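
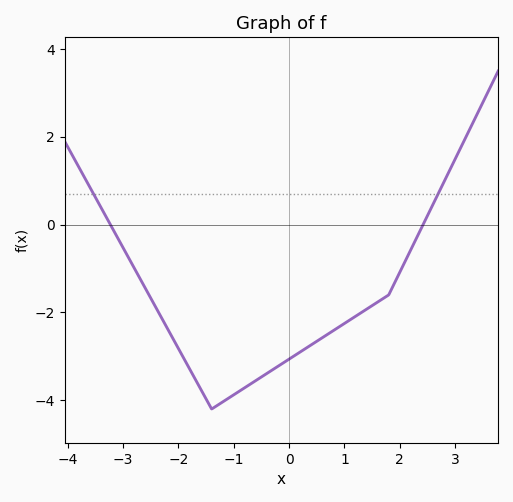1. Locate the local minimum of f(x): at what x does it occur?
-1.4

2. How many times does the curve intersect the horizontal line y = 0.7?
2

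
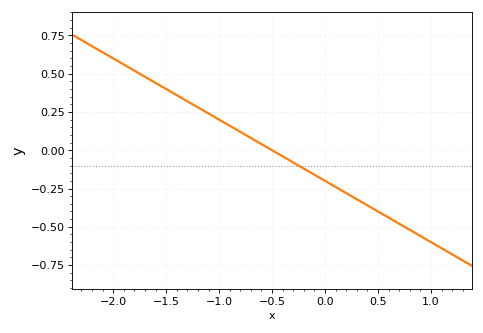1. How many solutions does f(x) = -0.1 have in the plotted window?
1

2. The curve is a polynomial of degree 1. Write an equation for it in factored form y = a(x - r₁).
y = -0.4(x + 0.5)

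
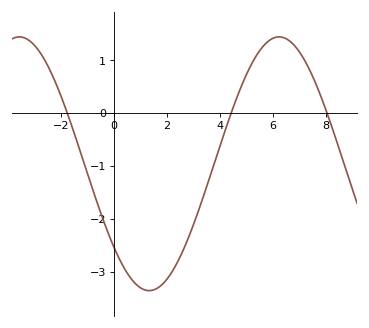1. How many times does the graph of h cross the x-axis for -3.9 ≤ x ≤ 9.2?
3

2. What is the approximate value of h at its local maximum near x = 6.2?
1.4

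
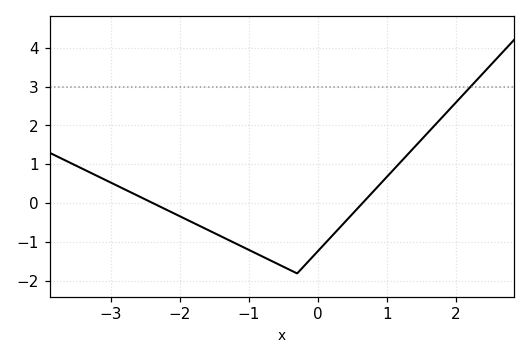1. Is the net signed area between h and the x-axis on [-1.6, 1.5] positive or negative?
negative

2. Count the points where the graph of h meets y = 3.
1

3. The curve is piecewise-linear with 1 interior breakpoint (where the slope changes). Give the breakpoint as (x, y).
(-0.3, -1.8)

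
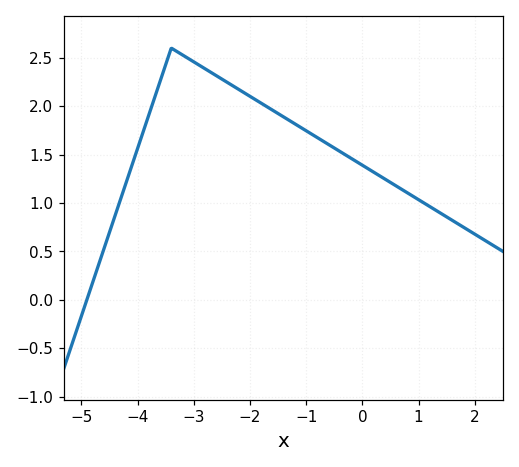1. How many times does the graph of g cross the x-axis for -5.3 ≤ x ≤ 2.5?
1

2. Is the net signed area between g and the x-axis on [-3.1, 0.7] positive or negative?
positive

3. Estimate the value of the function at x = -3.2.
2.53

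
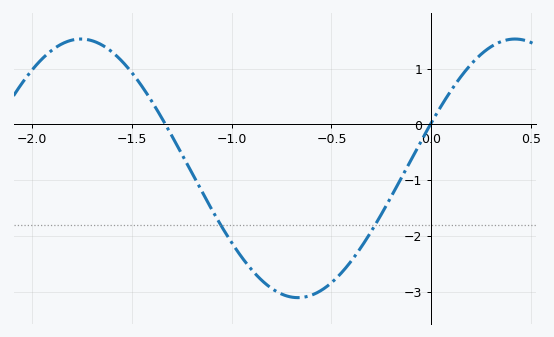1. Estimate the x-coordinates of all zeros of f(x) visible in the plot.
-1.35, 0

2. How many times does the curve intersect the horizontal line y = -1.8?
2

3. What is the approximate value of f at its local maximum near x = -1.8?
1.5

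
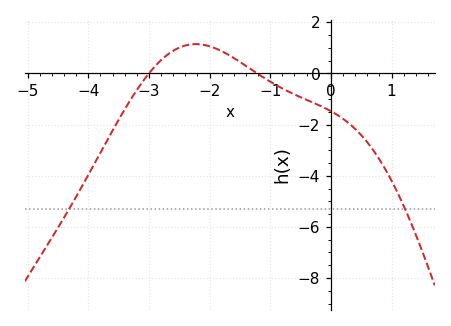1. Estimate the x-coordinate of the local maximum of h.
-2.23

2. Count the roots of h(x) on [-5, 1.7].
2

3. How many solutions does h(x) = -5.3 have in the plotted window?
2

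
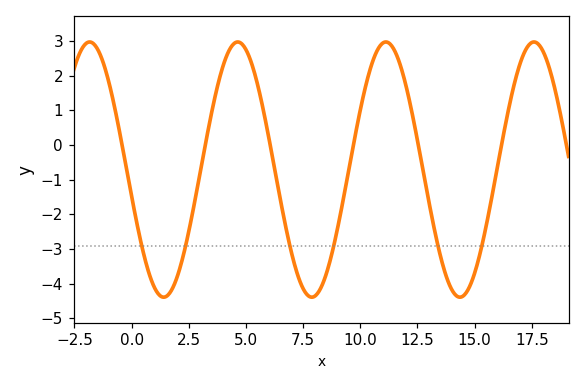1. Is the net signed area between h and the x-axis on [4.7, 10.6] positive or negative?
negative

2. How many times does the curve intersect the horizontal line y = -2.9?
6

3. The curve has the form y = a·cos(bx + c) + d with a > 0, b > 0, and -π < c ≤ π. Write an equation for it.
y = 3.68cos(0.97x + 1.8) - 0.71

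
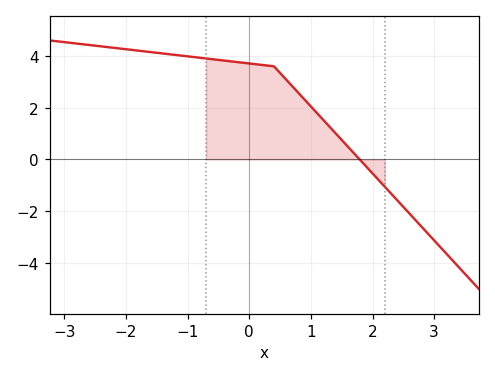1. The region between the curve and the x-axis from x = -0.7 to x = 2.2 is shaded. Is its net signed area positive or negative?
positive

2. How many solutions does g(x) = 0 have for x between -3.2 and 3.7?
1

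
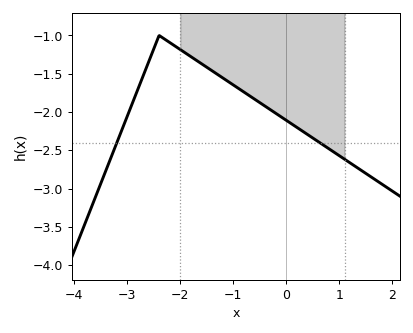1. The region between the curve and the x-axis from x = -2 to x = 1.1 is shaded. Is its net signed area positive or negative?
negative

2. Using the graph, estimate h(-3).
-2.05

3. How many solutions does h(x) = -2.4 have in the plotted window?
2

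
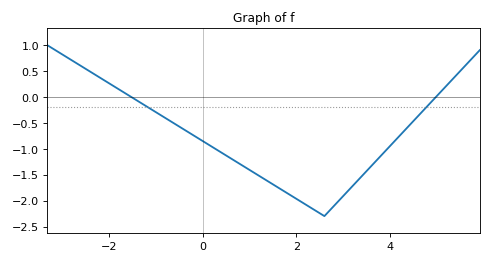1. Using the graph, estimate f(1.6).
-1.75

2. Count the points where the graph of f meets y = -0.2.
2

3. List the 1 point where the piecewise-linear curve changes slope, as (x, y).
(2.6, -2.3)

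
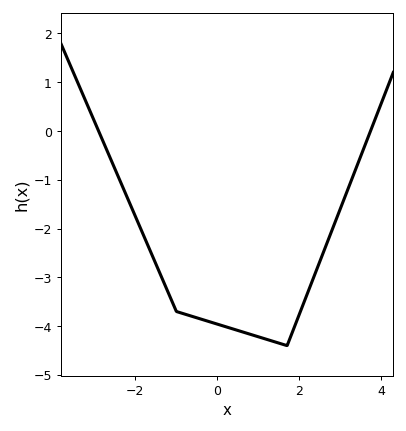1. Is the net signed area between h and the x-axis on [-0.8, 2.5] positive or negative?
negative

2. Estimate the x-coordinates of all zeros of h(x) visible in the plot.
-2.9, 3.73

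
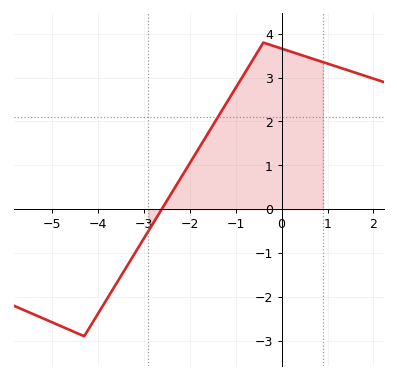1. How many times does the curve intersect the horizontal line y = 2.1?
1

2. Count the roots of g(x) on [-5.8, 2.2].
1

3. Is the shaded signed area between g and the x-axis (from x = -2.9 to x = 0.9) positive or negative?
positive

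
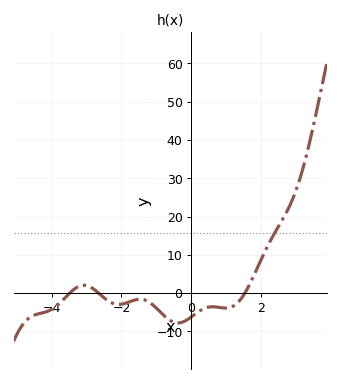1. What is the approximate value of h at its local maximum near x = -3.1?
2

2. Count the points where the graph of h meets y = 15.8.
1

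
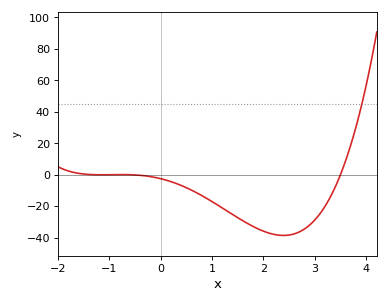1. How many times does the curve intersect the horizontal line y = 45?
1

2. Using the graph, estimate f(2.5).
-38.3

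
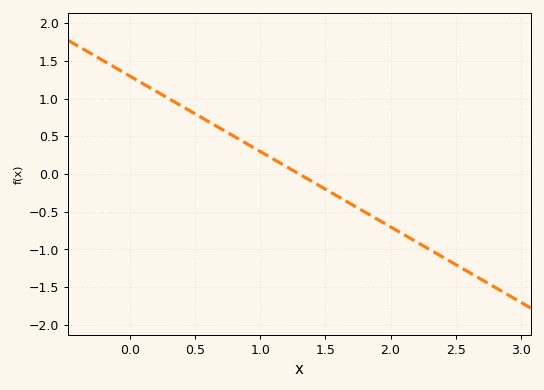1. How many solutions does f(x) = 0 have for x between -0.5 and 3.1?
1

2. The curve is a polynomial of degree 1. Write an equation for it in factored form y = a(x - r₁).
y = -1(x - 1.3)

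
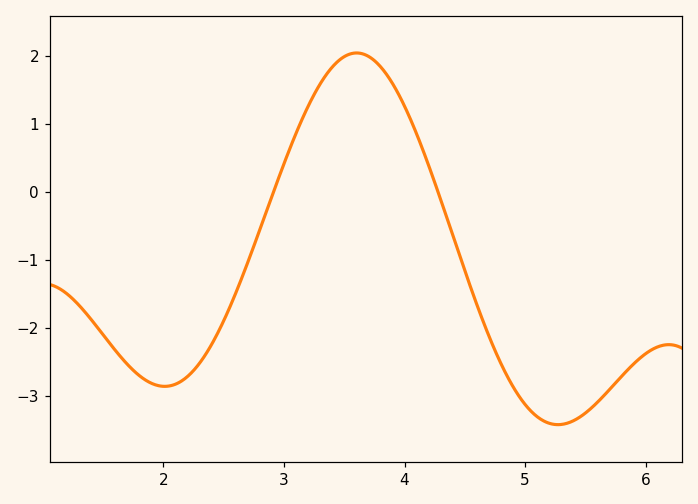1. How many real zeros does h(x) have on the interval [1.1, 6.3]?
2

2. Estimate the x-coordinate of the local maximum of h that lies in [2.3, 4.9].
3.6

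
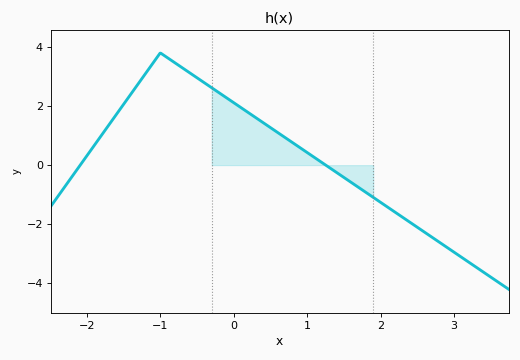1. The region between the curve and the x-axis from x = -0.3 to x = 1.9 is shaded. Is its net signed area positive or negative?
positive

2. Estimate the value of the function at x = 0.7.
0.932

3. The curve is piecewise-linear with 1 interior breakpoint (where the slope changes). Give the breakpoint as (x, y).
(-1, 3.8)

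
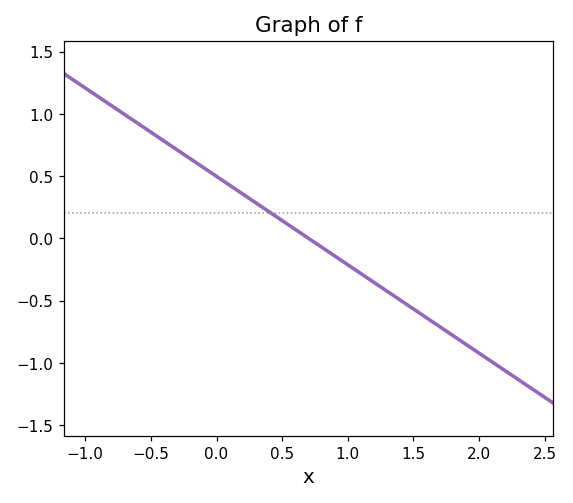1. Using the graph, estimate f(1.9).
-0.852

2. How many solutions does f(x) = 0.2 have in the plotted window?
1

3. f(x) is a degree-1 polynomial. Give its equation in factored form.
y = -0.71(x - 0.7)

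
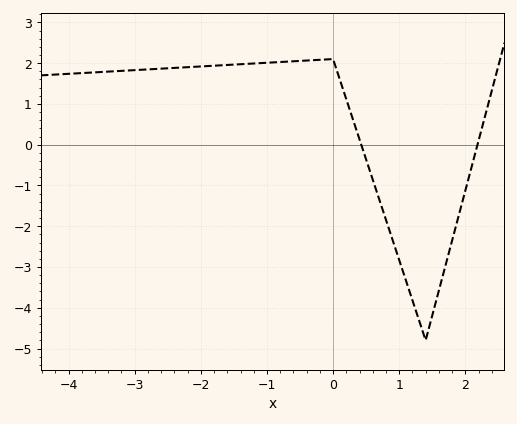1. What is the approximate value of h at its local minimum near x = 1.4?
-4.8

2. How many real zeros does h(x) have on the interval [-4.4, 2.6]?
2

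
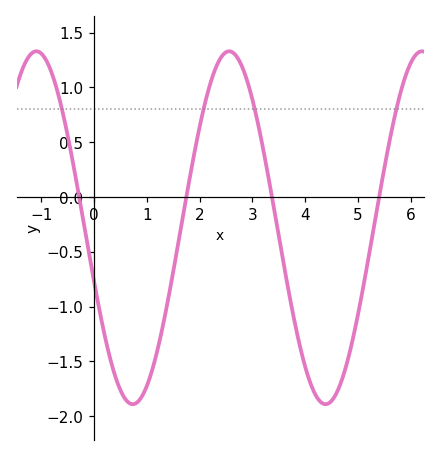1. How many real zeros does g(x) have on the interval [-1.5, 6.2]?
4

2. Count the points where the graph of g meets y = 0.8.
4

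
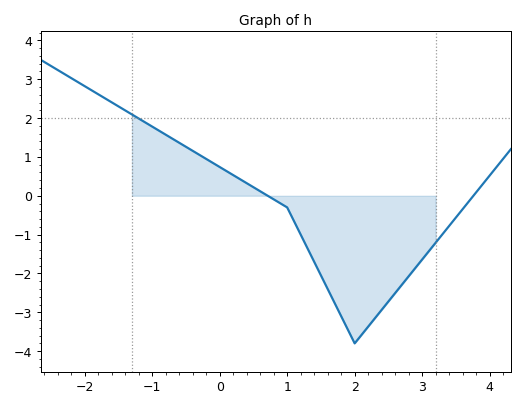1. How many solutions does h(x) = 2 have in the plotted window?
1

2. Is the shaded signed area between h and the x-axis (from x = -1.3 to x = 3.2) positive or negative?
negative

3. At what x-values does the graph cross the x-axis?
0.712, 3.76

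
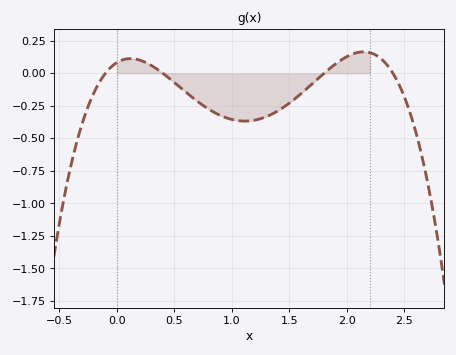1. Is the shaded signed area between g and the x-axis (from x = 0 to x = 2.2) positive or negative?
negative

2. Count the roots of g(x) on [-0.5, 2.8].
4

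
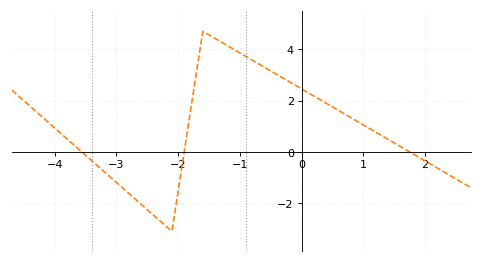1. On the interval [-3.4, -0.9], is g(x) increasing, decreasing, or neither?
neither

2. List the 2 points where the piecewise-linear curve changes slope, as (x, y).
(-2.1, -3.1); (-1.6, 4.7)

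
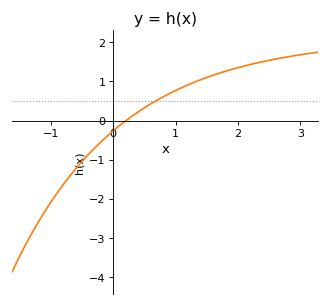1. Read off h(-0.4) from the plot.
-0.9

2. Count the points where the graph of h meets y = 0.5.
1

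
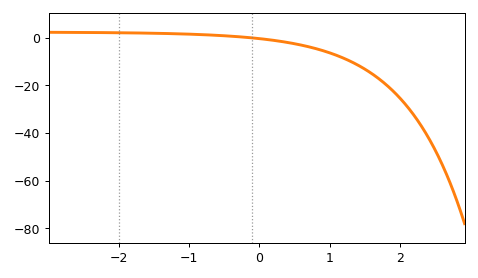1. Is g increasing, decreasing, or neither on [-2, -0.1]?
decreasing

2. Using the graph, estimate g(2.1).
-28.9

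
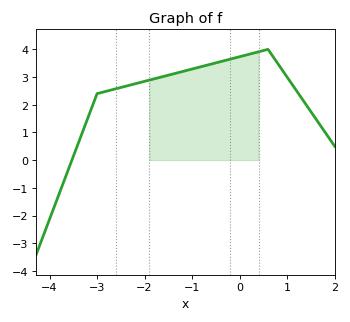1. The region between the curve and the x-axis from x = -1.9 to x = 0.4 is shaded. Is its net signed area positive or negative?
positive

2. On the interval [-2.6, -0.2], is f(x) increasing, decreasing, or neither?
increasing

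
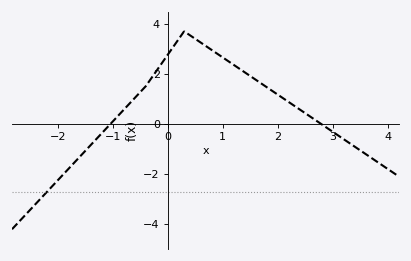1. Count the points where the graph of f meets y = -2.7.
1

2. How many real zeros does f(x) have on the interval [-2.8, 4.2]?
2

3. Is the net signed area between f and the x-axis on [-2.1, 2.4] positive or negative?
positive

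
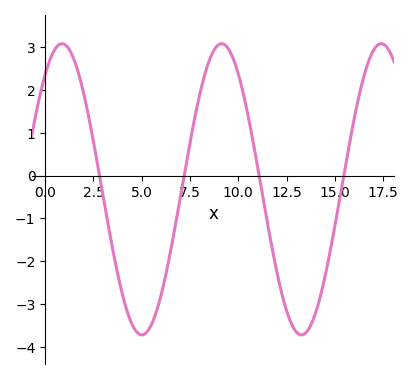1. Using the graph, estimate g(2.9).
-0.224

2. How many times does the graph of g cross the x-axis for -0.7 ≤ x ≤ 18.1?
4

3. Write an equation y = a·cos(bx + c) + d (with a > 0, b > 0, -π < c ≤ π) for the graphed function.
y = 3.39cos(0.76x - 0.662) - 0.32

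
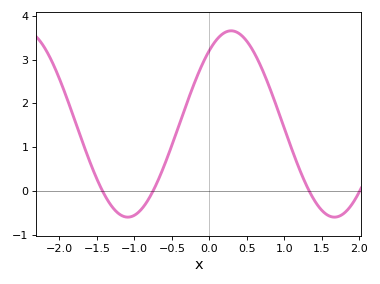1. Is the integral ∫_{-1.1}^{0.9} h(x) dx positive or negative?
positive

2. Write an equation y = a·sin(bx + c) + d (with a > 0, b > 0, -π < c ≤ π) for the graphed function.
y = 2.13sin(2.28x + 0.912) + 1.53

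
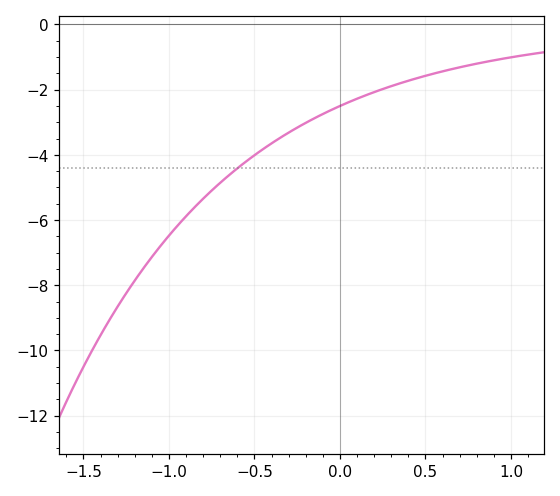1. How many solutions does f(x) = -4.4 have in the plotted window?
1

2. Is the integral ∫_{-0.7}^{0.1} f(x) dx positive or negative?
negative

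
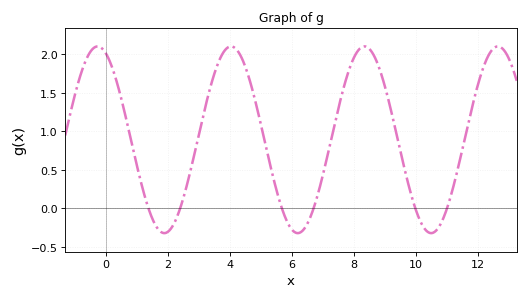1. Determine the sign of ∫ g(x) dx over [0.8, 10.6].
positive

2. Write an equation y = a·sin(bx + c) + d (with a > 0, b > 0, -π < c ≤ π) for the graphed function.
y = 1.21sin(1.46x + 1.96) + 0.89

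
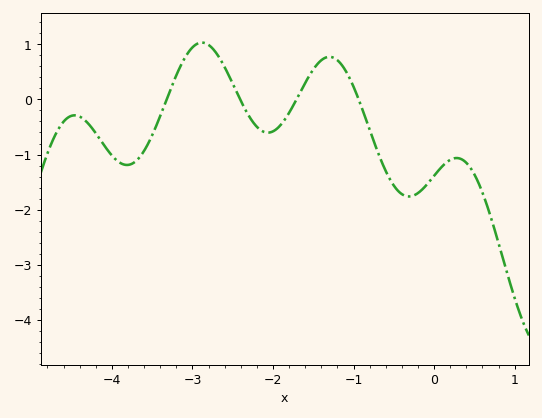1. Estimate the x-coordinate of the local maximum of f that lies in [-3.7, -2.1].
-2.9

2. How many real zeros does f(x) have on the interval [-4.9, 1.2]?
4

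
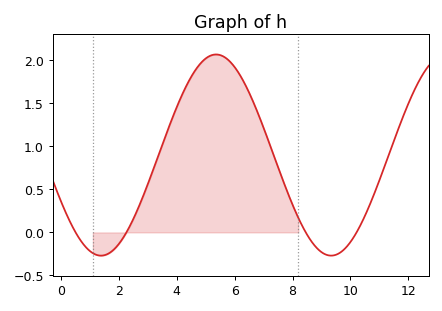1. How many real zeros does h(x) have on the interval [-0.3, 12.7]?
4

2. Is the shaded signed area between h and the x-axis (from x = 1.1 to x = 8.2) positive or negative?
positive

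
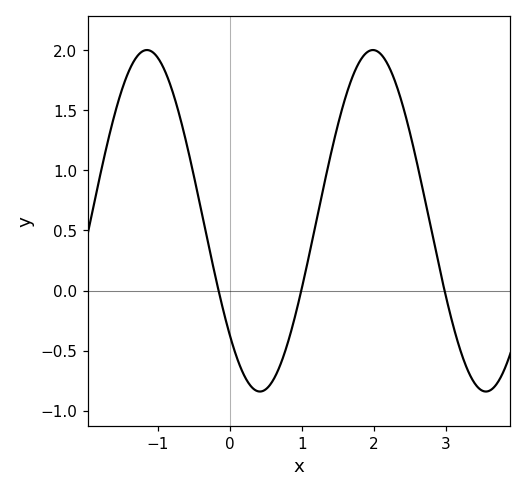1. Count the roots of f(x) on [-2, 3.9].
3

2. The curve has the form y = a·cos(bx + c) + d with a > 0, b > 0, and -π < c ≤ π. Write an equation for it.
y = 1.42cos(2x + 2.3) + 0.58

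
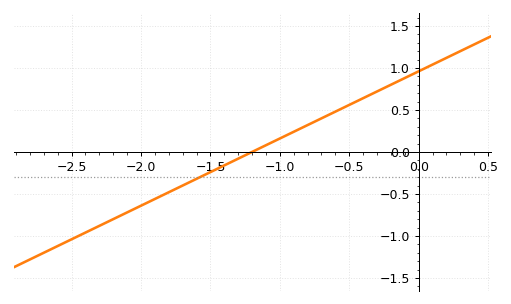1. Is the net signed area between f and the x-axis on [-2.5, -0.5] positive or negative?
negative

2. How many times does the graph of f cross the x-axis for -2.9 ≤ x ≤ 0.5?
1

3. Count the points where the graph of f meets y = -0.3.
1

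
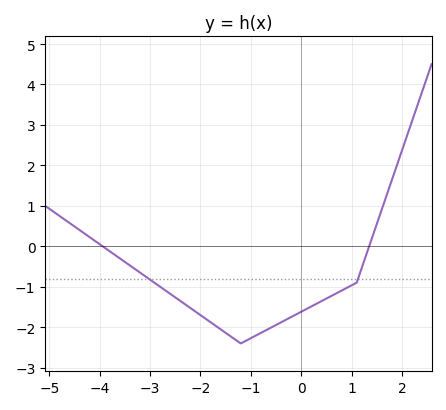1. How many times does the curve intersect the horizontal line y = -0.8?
2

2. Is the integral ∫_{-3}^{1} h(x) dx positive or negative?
negative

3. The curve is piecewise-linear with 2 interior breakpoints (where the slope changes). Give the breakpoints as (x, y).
(-1.2, -2.4); (1.1, -0.9)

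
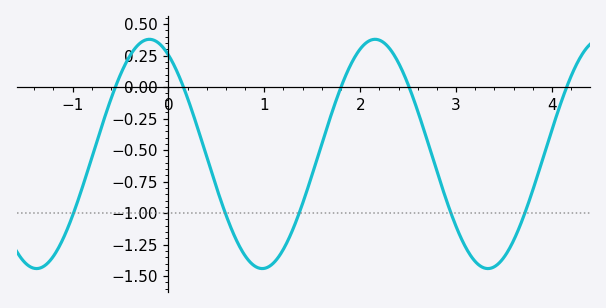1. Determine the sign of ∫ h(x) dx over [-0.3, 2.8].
negative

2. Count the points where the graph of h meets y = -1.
5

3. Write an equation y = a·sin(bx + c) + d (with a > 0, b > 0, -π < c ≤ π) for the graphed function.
y = 0.91sin(2.67x + 2.1) - 0.53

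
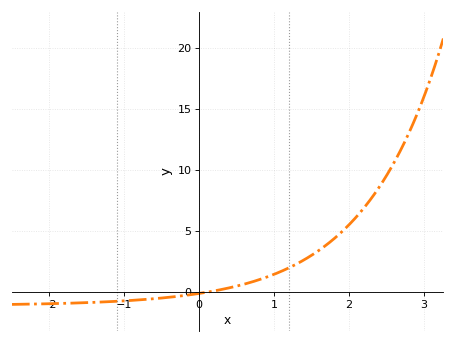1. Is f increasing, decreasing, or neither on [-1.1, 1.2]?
increasing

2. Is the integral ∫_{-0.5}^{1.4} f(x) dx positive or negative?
positive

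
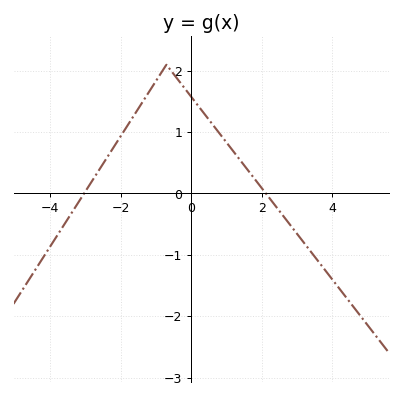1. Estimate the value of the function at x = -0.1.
1.65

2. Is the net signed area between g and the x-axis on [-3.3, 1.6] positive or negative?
positive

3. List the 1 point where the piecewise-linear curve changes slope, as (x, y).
(-0.7, 2.1)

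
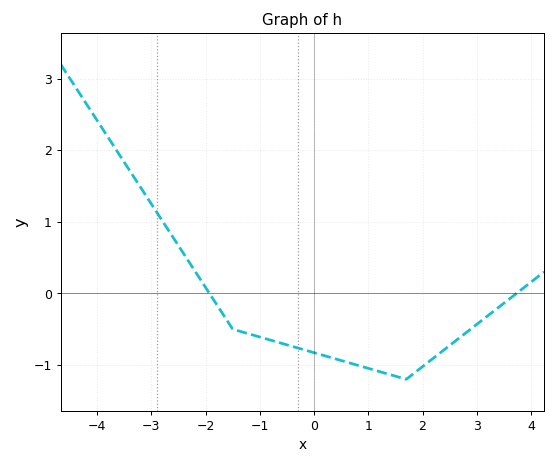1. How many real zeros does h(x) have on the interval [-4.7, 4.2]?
2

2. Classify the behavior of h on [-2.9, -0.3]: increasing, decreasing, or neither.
decreasing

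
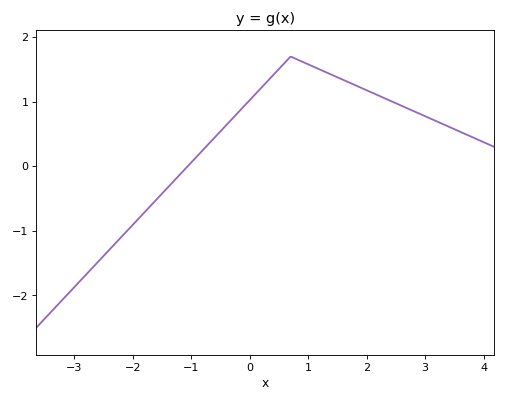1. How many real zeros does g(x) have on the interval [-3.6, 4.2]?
1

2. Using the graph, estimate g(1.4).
1.42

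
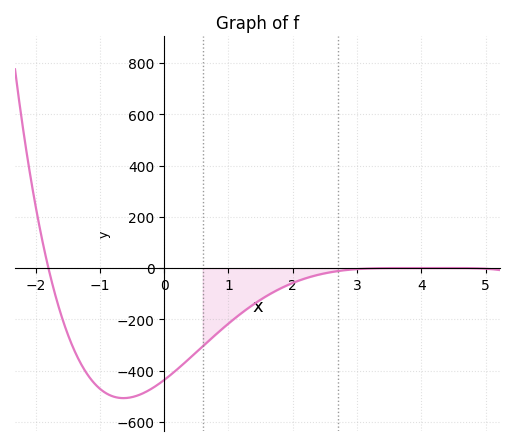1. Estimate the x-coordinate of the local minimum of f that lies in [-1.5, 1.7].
-0.635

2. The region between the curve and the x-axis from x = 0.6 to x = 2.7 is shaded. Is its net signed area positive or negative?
negative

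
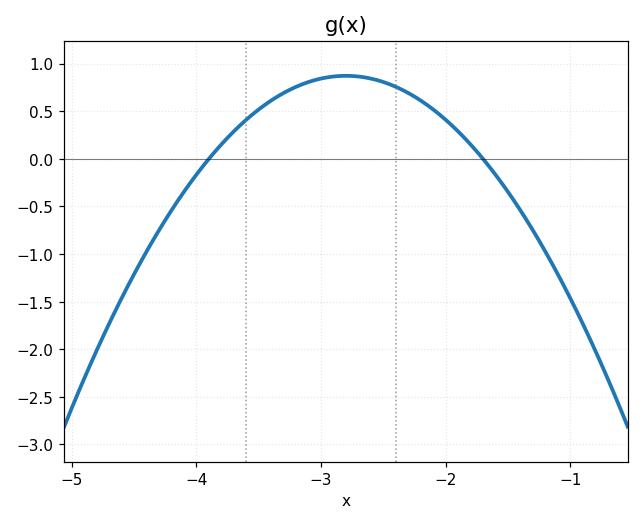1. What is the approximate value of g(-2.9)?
0.85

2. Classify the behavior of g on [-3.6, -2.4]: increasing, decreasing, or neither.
neither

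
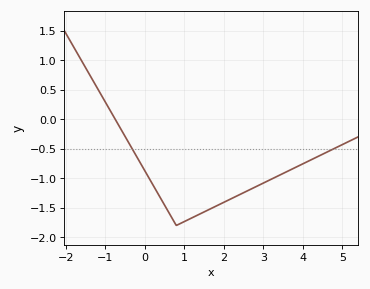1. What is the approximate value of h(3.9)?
-0.789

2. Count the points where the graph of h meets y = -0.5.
2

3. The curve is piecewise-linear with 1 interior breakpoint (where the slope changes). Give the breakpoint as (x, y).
(0.8, -1.8)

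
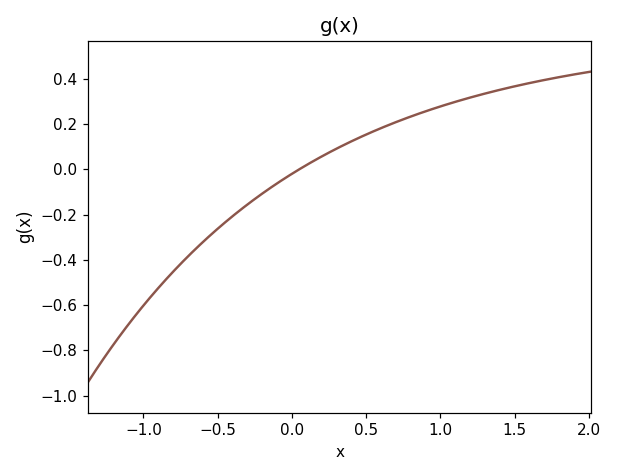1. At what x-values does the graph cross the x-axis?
0.05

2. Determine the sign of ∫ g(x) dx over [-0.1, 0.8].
positive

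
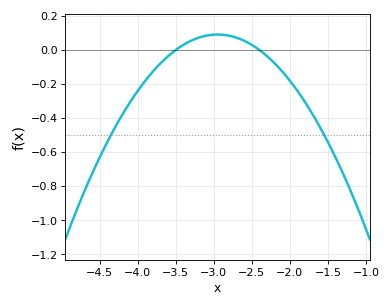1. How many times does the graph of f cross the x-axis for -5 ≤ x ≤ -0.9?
2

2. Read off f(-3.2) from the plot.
0.08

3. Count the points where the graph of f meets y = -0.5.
2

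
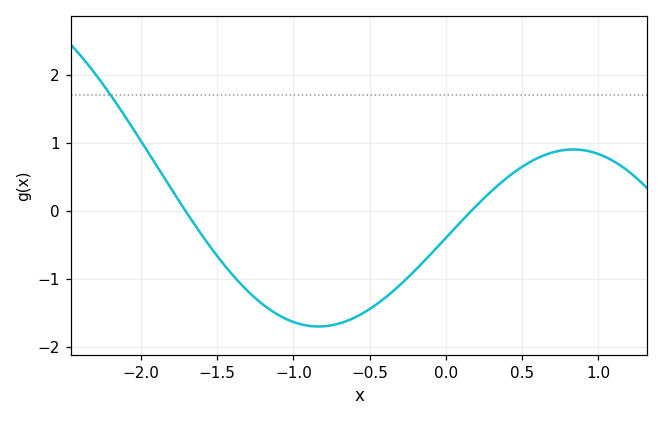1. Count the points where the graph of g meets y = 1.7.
1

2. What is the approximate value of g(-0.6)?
-1.57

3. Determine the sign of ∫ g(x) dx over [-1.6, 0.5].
negative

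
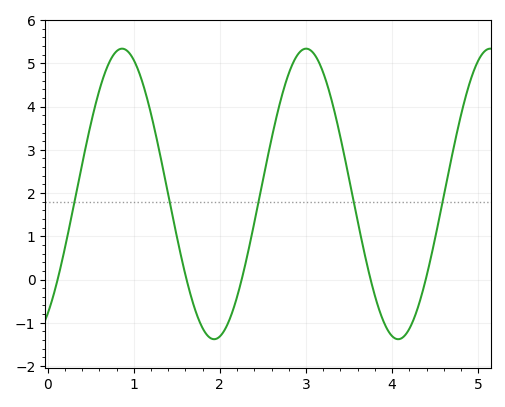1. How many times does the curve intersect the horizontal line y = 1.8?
5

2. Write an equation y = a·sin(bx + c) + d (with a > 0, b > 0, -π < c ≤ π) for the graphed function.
y = 3.36sin(2.9x - 0.97) + 1.98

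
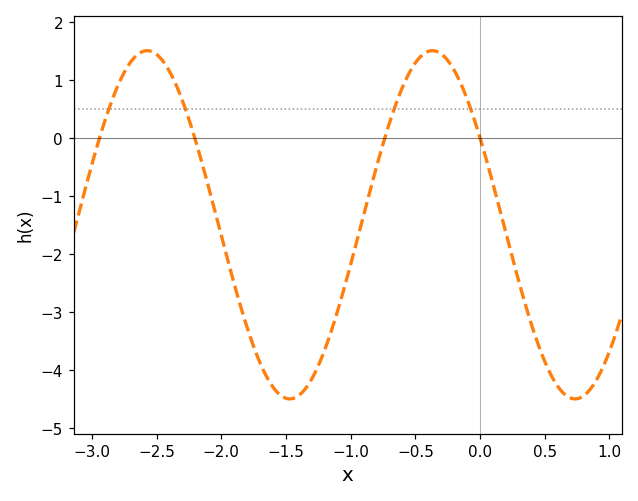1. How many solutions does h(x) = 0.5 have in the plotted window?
4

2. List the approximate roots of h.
-2.9, -2.2, -0.7, 0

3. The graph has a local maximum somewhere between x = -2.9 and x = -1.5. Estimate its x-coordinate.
-2.6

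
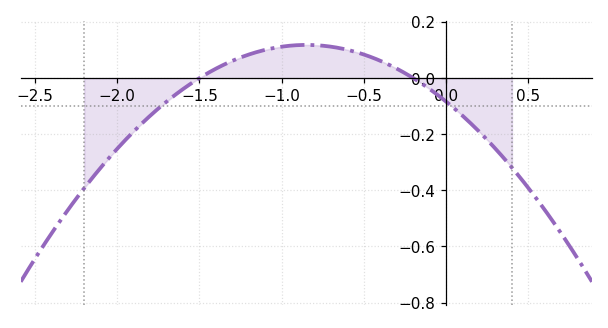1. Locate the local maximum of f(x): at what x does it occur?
-0.85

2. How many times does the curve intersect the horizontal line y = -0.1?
2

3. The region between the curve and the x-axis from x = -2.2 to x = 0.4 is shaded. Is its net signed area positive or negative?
negative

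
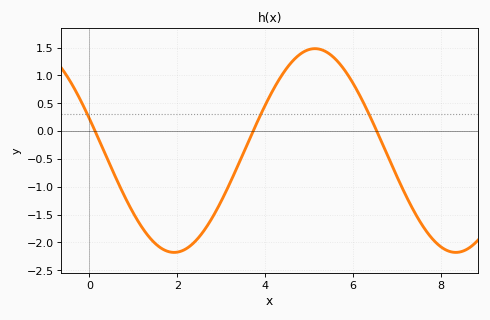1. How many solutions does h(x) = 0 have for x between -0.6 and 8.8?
3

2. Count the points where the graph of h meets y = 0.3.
3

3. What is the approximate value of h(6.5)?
0.05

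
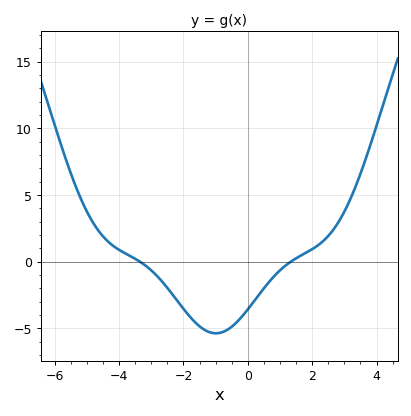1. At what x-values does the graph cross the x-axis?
-3.36, 1.34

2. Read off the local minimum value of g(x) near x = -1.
-5.38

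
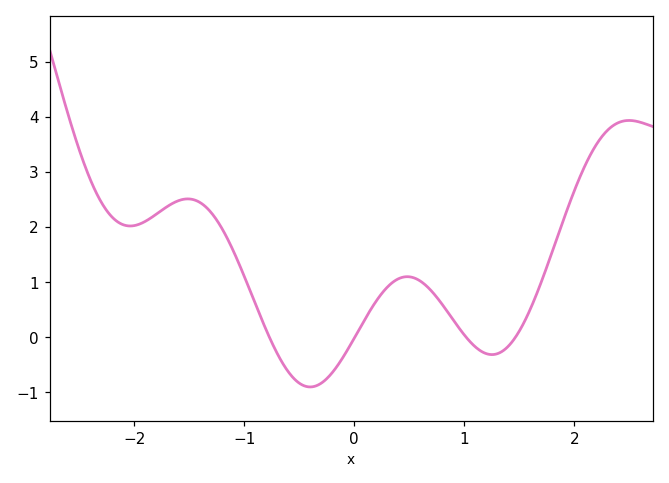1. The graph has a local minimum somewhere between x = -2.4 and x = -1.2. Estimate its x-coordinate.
-2.04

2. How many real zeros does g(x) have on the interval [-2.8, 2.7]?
4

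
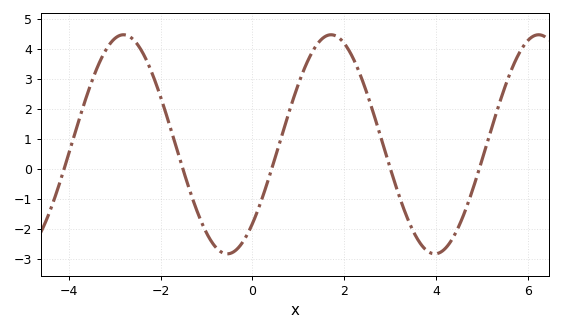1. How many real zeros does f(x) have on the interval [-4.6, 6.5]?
5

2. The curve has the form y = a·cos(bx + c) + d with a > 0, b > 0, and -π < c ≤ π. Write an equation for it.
y = 3.65cos(1.39x - 2.38) + 0.81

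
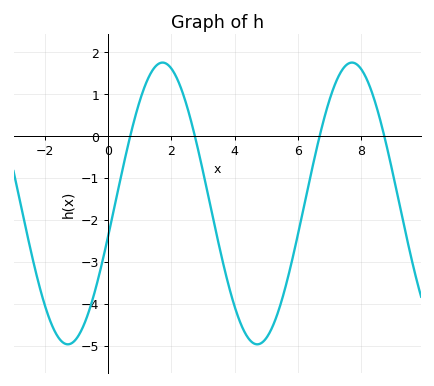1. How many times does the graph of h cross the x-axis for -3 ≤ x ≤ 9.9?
4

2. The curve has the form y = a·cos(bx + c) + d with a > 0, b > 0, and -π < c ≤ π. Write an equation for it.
y = 3.36cos(1.1x - 1.8) - 1.61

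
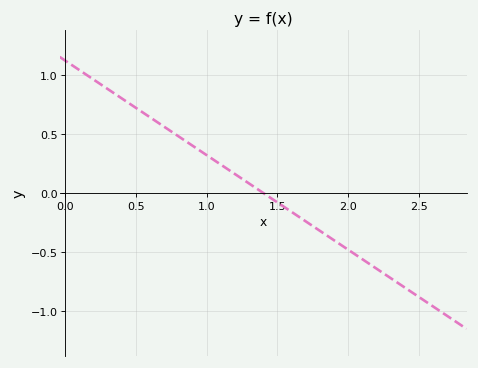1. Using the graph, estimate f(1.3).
0.08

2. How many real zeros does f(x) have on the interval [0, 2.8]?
1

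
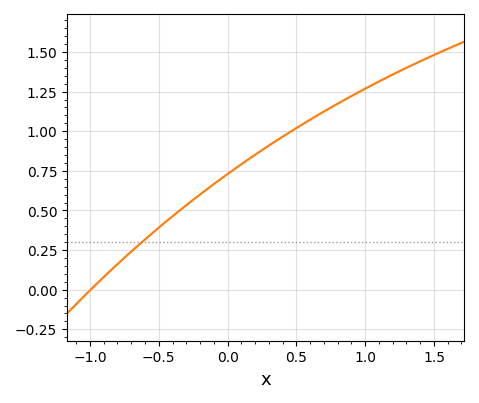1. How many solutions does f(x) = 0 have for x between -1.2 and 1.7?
1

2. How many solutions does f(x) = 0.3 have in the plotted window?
1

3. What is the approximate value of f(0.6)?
1.07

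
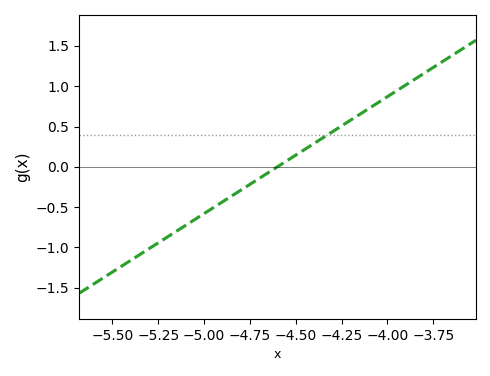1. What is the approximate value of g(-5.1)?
-0.725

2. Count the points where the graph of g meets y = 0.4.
1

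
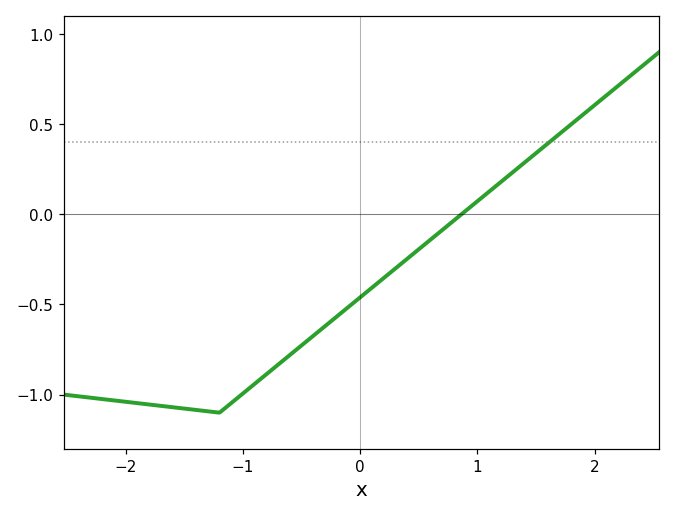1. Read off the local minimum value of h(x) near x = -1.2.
-1.1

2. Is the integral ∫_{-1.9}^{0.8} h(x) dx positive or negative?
negative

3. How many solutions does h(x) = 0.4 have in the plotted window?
1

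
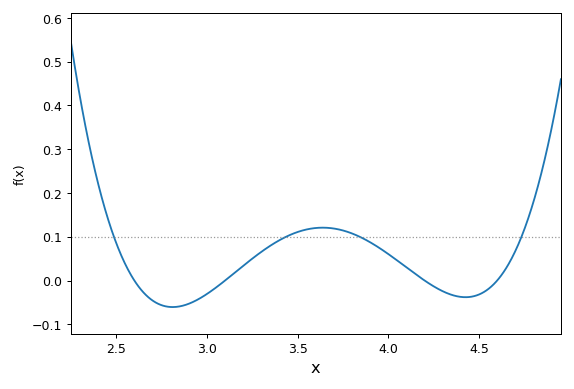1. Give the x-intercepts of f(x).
2.6, 3.1, 4.2, 4.6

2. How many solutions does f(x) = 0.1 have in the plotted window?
4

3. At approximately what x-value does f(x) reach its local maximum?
3.64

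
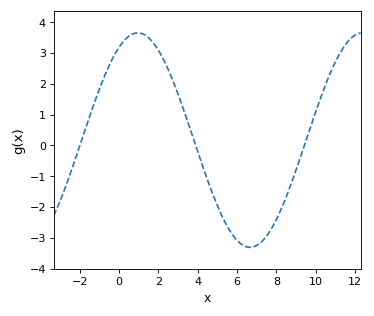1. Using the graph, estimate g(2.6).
2.3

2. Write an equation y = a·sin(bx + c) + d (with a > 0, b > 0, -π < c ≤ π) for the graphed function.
y = 3.48sin(0.55x + 1) + 0.17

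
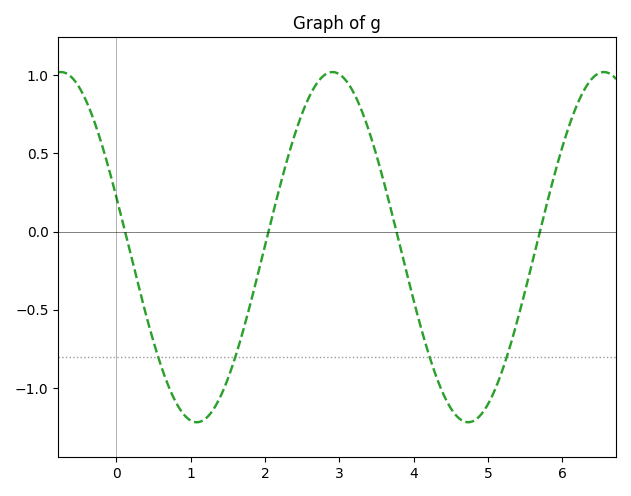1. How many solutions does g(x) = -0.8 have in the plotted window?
4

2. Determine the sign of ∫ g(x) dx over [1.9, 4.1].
positive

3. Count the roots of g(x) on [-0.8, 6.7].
4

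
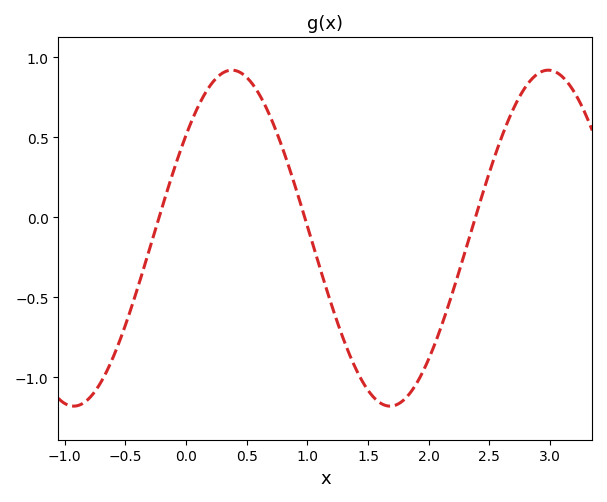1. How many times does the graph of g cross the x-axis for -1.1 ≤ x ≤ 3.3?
3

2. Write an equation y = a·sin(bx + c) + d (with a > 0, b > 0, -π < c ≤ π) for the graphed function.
y = 1.05sin(2.41x + 0.66) - 0.13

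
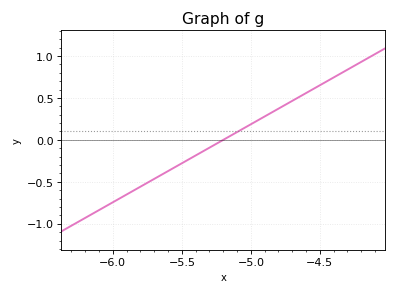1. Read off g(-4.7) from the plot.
0.45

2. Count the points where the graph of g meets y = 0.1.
1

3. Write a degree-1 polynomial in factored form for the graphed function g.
y = 0.93(x + 5.2)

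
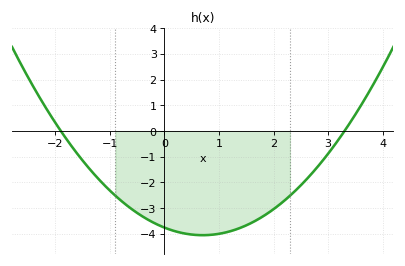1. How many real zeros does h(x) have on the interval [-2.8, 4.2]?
2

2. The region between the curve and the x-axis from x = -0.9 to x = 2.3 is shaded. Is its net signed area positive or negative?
negative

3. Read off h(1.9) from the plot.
-3.2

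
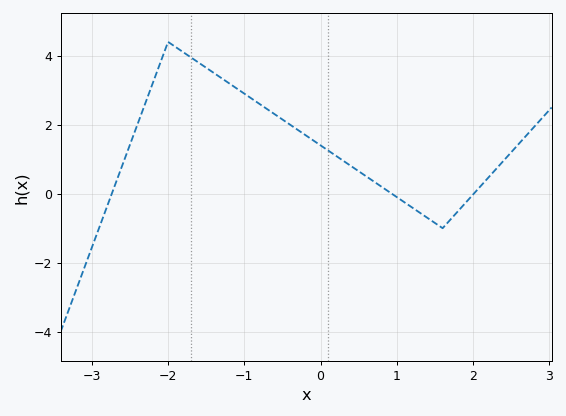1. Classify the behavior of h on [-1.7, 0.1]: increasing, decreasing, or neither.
decreasing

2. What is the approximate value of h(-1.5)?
3.65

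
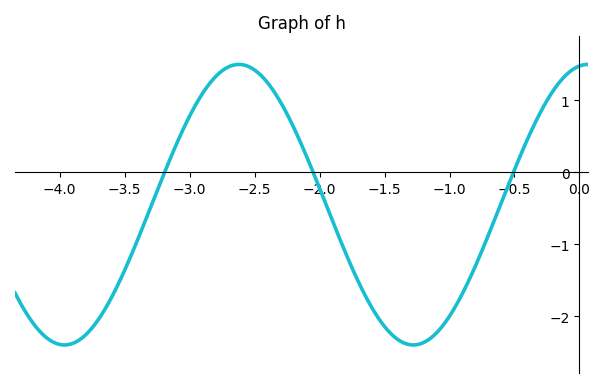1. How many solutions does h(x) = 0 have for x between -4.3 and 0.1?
3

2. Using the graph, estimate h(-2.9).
1.1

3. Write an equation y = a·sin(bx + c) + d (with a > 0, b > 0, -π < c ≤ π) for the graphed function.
y = 1.95sin(2.34x + 1.42) - 0.45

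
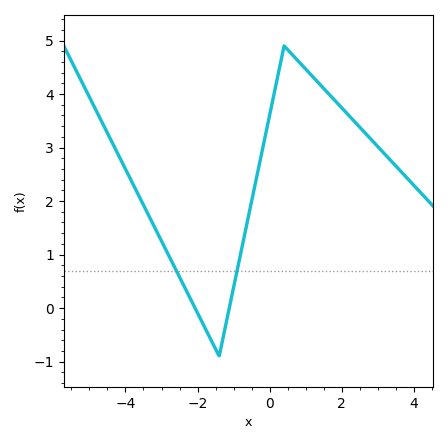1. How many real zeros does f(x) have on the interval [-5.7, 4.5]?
2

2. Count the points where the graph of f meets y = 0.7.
2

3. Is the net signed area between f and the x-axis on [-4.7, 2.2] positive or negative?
positive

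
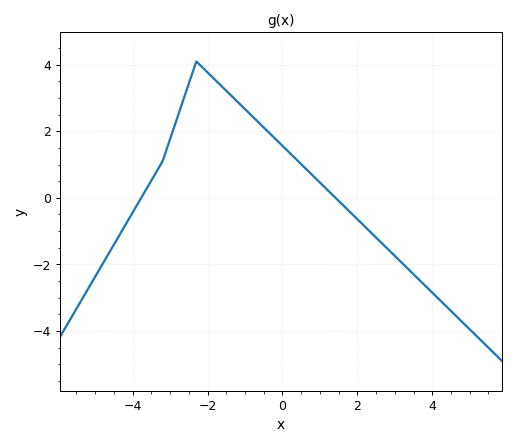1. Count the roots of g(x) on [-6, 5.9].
2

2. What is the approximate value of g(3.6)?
-2.41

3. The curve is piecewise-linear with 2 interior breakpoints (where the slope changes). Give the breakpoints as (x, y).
(-3.2, 1.1); (-2.3, 4.1)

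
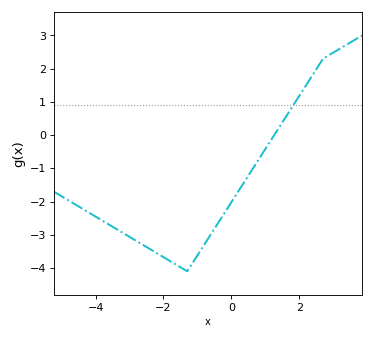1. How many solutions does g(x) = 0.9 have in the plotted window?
1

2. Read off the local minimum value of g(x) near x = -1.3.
-4.1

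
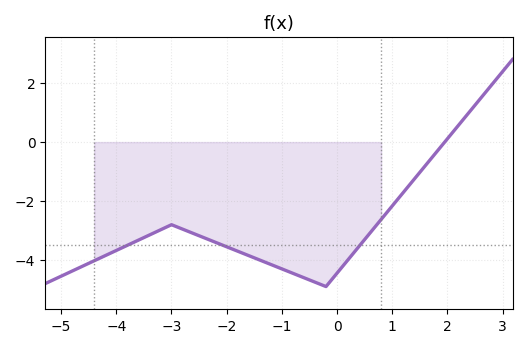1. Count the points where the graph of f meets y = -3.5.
3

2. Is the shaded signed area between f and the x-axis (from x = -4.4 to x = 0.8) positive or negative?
negative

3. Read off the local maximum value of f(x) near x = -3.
-2.8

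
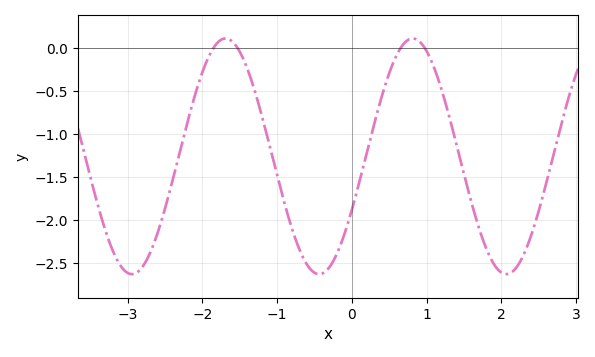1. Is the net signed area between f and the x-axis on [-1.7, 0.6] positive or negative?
negative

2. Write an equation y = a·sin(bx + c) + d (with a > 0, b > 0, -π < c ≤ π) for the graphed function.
y = 1.37sin(2.5x - 0.47) - 1.26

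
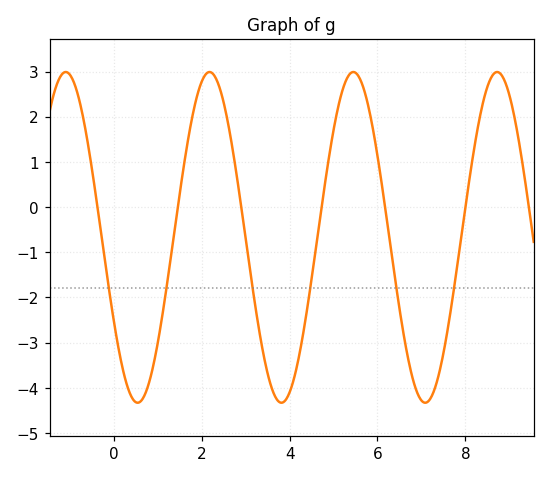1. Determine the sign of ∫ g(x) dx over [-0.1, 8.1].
negative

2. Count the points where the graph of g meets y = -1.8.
6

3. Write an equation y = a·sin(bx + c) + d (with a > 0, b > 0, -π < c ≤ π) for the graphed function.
y = 3.66sin(1.92x - 2.61) - 0.67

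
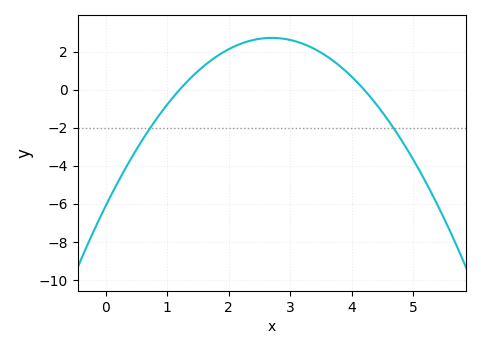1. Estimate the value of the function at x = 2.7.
2.8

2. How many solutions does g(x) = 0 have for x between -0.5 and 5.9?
2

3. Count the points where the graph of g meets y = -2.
2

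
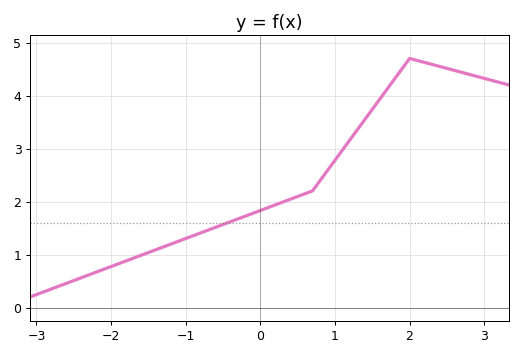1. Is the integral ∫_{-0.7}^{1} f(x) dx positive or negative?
positive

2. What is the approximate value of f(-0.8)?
1.4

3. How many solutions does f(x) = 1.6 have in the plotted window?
1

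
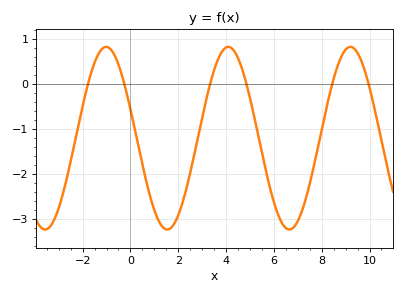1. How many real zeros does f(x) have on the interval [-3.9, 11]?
6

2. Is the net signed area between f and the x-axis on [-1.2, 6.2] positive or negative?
negative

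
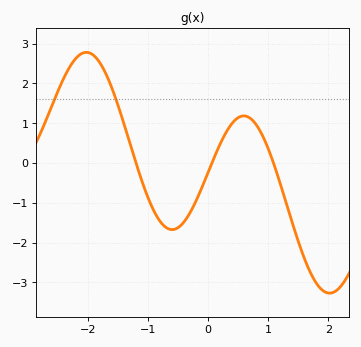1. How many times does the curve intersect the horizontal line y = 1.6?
2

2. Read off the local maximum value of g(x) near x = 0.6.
1.2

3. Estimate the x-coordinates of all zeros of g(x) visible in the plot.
-1.2, 0.1, 1.1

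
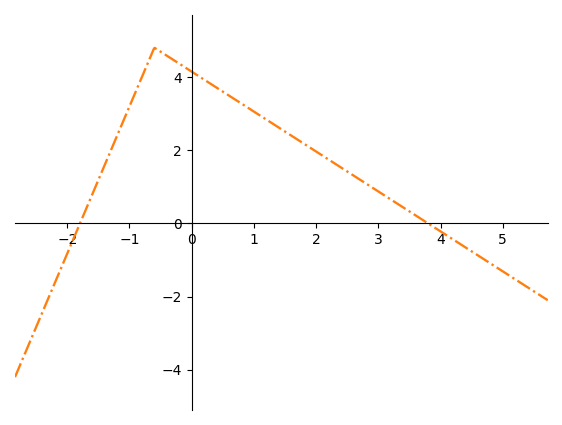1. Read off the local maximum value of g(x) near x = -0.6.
4.8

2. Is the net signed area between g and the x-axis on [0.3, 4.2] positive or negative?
positive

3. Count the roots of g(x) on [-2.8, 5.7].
2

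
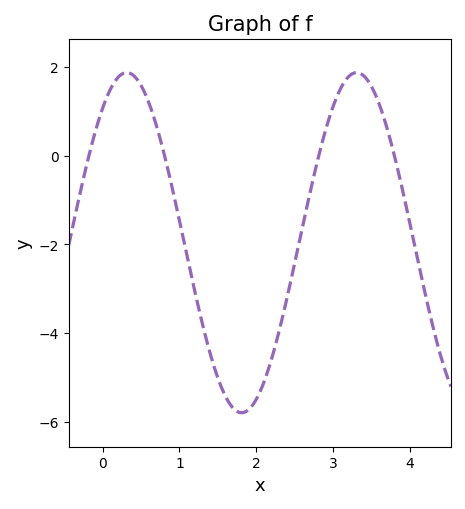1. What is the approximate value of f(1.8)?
-5.79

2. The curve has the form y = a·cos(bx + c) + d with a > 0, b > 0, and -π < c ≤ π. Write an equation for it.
y = 3.83cos(2.1x - 0.66) - 1.96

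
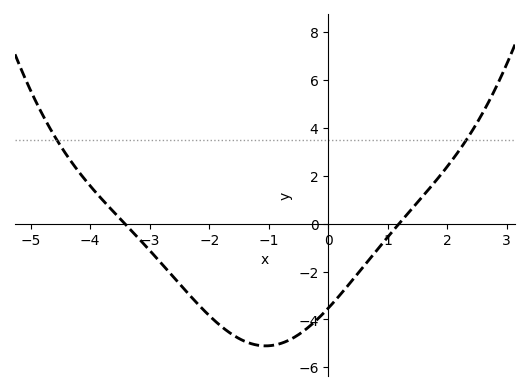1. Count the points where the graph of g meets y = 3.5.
2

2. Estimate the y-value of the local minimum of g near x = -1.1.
-5.2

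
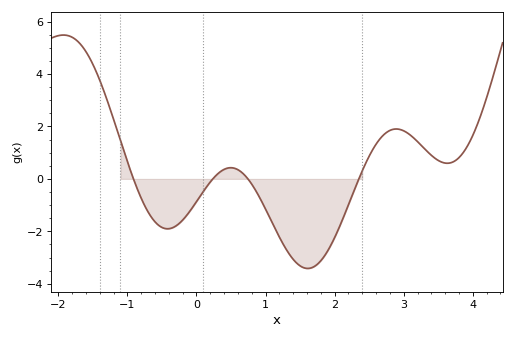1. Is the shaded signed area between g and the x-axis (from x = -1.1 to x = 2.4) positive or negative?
negative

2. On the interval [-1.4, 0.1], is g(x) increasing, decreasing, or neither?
neither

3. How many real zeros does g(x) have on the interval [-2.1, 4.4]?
4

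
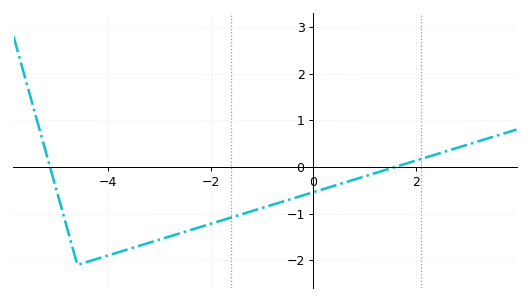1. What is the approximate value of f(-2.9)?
-1.5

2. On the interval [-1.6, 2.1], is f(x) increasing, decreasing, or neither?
increasing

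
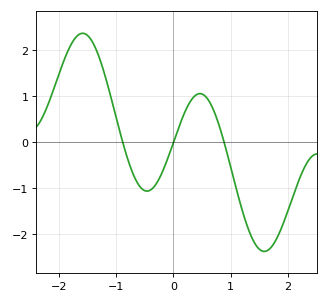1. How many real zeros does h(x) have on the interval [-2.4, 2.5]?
3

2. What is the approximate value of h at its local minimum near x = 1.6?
-2.37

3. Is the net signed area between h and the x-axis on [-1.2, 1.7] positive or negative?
negative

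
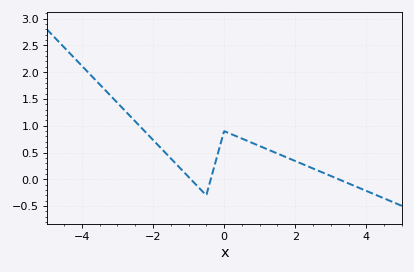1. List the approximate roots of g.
-1, -0.4, 3.2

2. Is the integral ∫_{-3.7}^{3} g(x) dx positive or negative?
positive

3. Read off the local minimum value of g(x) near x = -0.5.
-0.3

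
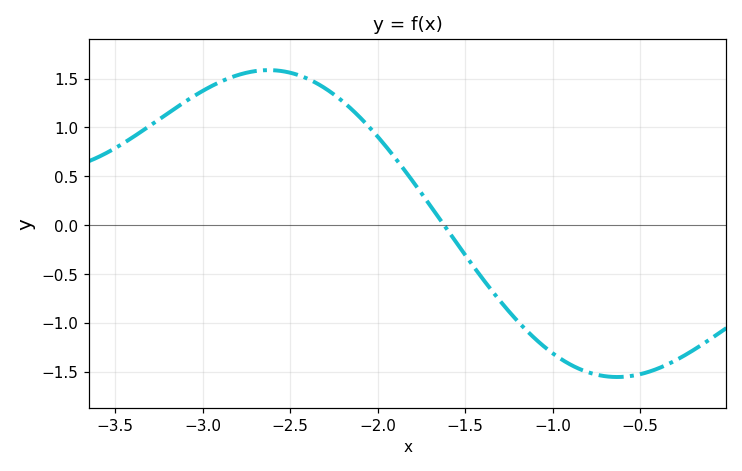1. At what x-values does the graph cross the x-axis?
-1.62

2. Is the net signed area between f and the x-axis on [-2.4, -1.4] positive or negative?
positive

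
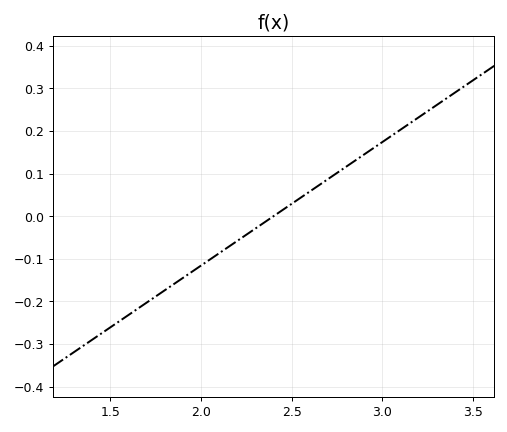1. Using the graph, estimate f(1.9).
-0.145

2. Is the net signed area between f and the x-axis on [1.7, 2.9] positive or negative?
negative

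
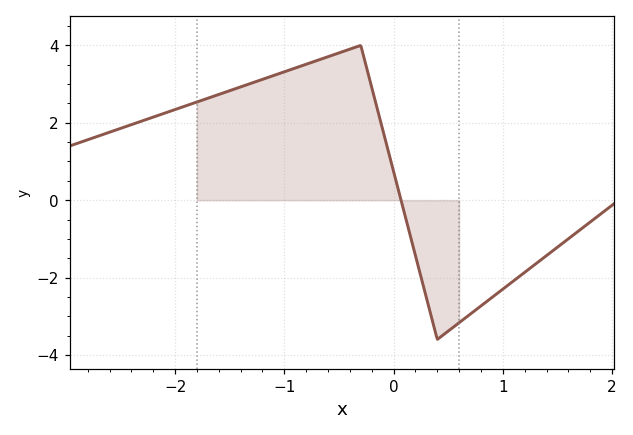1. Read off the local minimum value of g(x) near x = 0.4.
-3.6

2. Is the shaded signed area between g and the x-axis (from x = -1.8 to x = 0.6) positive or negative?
positive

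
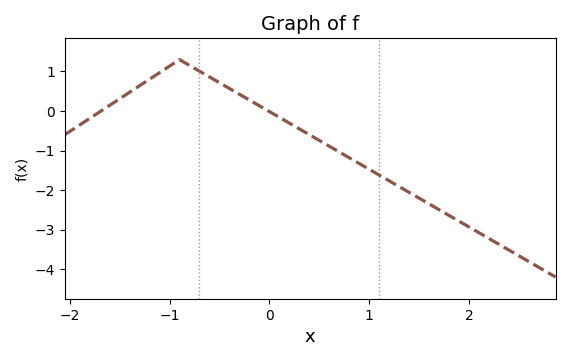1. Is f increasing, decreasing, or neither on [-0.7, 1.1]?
decreasing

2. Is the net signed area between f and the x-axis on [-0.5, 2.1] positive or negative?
negative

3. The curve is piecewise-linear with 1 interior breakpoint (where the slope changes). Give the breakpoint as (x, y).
(-0.9, 1.3)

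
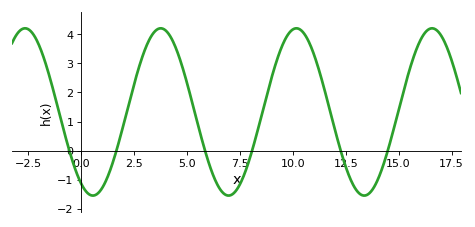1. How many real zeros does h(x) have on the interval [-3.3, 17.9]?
6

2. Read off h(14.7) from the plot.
0.6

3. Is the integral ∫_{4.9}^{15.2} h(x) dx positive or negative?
positive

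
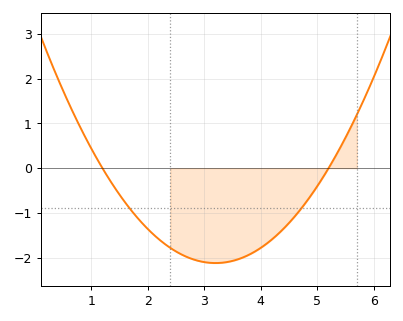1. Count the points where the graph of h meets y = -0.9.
2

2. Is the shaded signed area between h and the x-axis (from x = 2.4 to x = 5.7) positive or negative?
negative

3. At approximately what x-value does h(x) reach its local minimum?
3.2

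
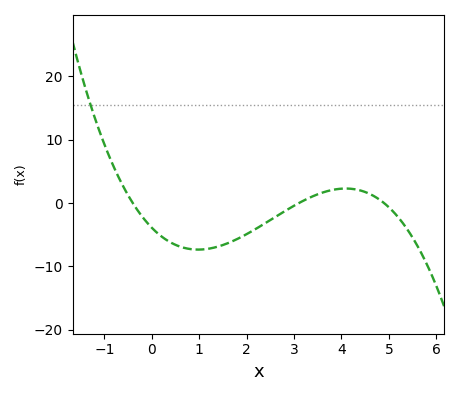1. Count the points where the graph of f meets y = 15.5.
1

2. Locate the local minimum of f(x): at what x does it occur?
0.975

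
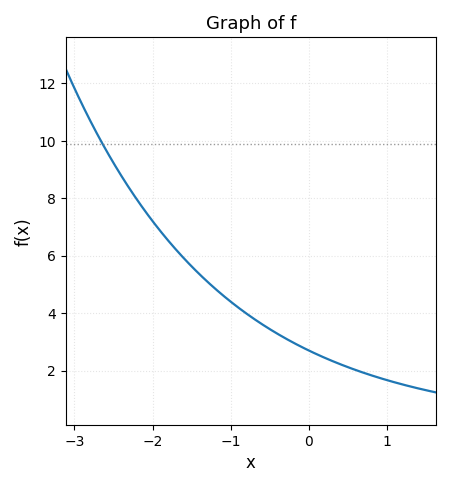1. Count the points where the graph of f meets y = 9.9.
1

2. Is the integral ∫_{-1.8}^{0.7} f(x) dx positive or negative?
positive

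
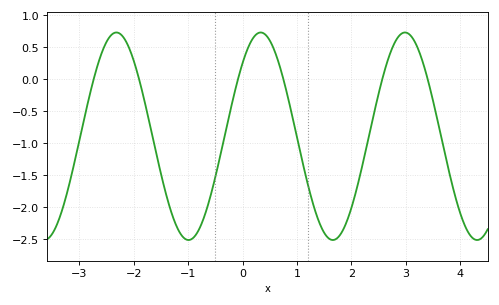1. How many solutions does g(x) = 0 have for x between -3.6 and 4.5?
6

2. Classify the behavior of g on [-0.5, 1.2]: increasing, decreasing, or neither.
neither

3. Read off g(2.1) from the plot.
-1.7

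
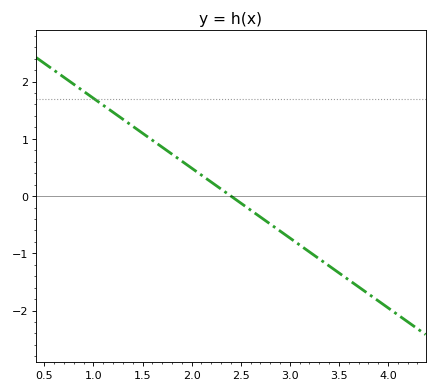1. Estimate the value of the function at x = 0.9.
1.8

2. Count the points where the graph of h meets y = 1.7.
1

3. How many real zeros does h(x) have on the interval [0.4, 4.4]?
1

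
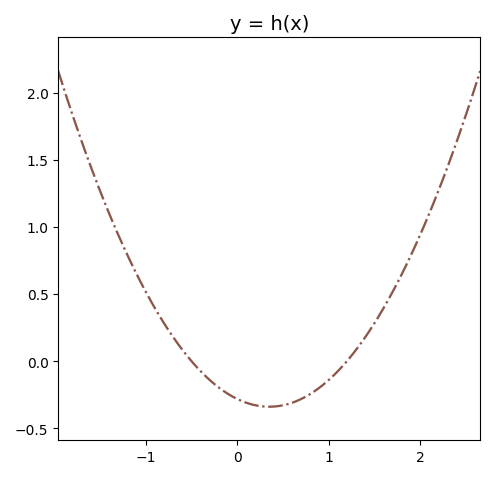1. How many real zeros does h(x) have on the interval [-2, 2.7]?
2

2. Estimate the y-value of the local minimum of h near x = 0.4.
-0.34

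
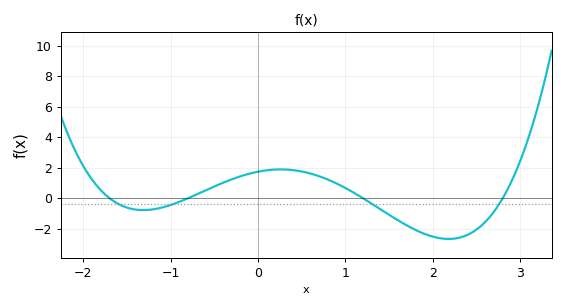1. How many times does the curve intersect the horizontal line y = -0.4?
4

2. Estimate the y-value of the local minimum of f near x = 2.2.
-2.67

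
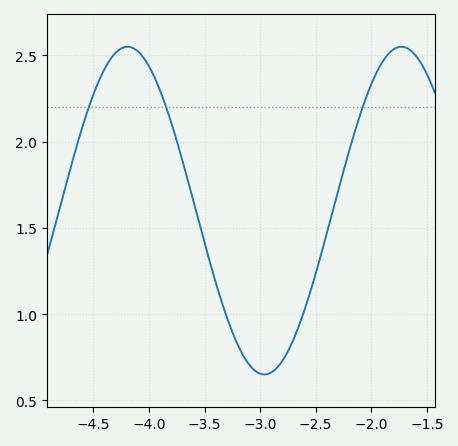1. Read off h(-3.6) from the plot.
1.65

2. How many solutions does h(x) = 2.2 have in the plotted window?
3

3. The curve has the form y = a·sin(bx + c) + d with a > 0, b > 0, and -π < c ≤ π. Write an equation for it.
y = 0.95sin(2.55x - 0.302) + 1.6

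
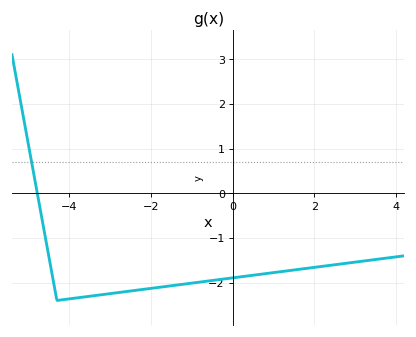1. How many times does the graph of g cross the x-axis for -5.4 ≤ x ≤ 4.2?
1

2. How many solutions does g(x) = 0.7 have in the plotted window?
1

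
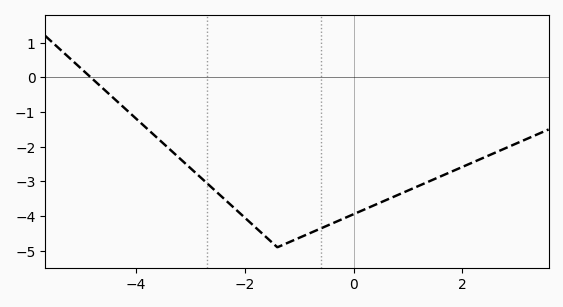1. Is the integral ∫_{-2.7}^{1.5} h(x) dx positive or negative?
negative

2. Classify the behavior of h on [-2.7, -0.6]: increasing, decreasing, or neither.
neither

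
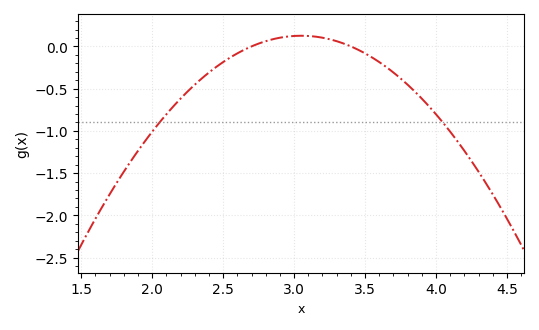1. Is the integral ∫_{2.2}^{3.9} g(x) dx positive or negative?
negative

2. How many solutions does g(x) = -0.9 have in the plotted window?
2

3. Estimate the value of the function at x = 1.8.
-1.48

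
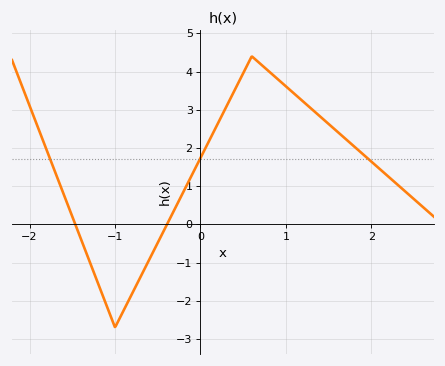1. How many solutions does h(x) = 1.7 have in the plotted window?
3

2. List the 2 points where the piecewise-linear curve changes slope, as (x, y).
(-1, -2.7); (0.6, 4.4)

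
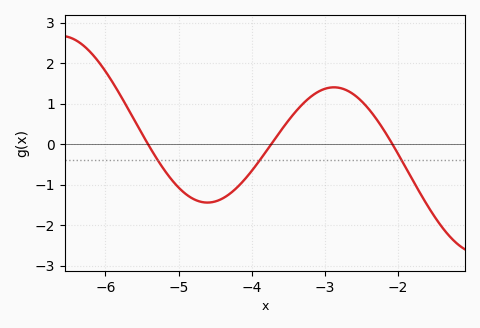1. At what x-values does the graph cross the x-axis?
-5.42, -3.73, -2.08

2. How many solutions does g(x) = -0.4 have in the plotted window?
3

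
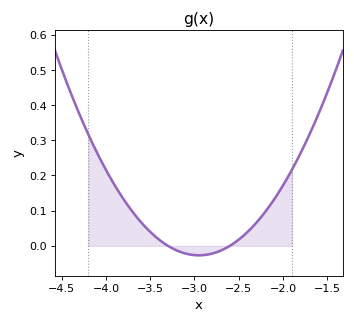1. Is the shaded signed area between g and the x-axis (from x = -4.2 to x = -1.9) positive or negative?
positive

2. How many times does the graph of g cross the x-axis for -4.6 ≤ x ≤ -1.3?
2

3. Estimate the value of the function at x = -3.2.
-0.01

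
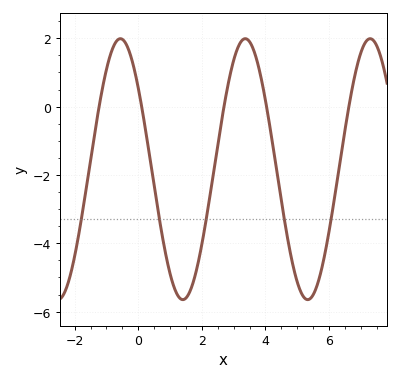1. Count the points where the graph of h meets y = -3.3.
5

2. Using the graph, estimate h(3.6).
1.72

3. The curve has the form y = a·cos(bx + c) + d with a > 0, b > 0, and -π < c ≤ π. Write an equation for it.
y = 3.82cos(1.6x + 0.9) - 1.83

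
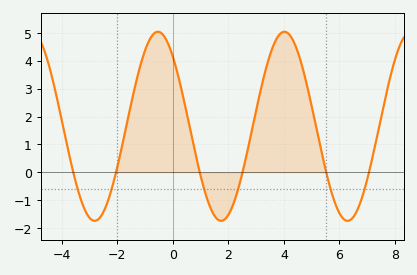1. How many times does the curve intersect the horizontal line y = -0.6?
6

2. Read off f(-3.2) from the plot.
-1.27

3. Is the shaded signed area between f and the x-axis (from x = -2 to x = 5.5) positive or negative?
positive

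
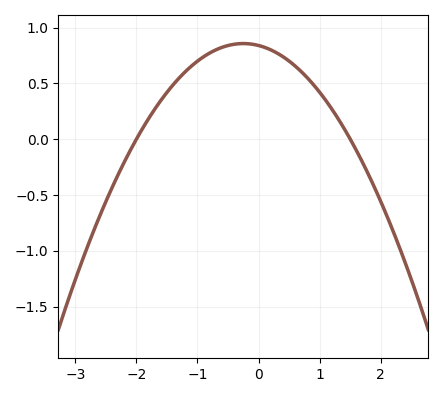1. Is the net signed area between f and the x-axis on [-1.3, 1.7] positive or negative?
positive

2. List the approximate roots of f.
-2, 1.5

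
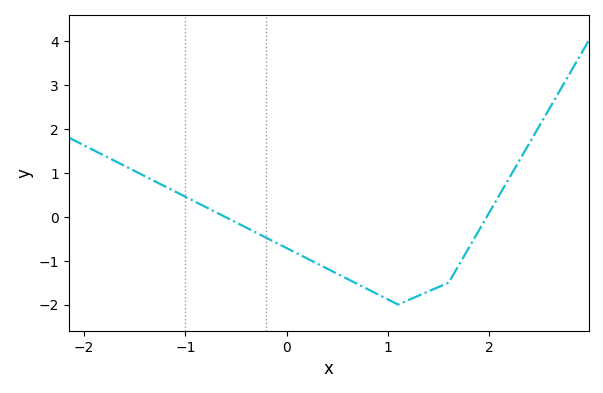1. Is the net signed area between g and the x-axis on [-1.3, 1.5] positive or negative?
negative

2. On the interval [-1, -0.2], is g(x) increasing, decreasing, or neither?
decreasing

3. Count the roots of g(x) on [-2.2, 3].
2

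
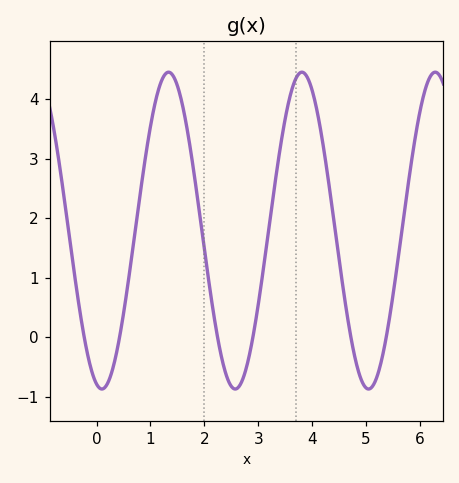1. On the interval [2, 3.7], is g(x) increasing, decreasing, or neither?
neither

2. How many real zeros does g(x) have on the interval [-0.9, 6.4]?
6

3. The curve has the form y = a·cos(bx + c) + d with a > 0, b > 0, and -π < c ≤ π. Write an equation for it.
y = 2.66cos(2.54x + 2.89) + 1.79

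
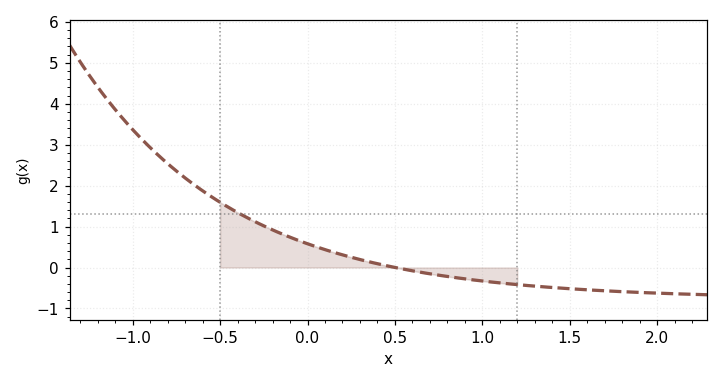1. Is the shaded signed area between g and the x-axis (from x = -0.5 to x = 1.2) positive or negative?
positive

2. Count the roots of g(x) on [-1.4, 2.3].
1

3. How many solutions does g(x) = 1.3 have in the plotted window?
1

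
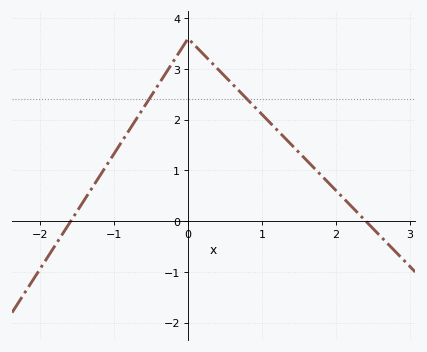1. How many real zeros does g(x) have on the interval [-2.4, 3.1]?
2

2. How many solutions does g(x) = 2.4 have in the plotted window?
2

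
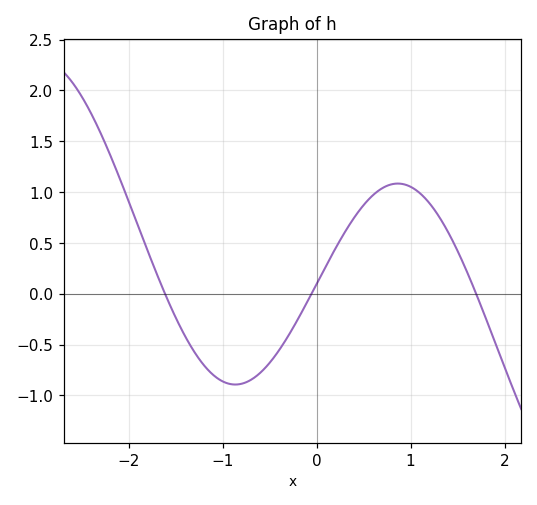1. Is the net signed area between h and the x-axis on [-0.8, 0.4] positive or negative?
negative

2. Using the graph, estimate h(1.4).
0.6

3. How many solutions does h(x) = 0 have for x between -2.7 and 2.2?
3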